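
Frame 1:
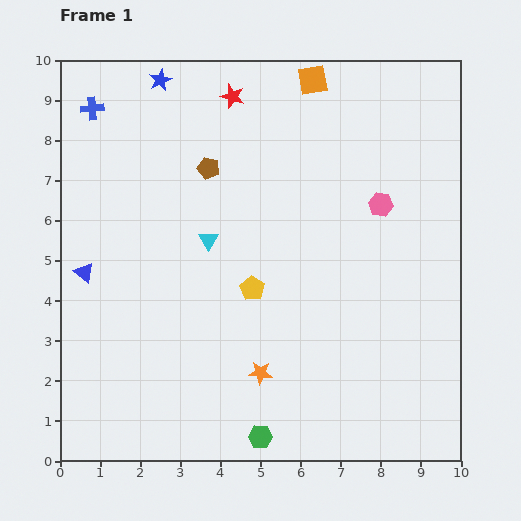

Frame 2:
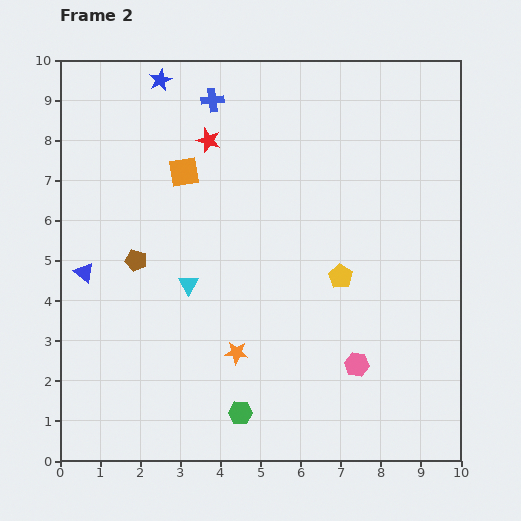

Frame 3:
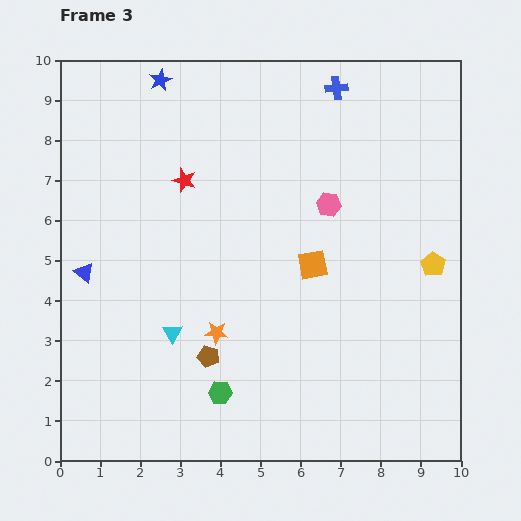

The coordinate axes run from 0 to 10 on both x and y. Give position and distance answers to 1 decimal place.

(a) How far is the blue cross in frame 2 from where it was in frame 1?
3.0

The blue cross moved from (0.8, 8.8) to (3.8, 9.0), a distance of √(3.0² + 0.2²) ≈ 3.0.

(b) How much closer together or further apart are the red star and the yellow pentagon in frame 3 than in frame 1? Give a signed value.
+1.7

Distance in frame 1: 4.8. Distance in frame 3: 6.5.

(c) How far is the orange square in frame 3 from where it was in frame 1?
4.6

The orange square moved from (6.3, 9.5) to (6.3, 4.9), a distance of √(0.0² + 4.6²) ≈ 4.6.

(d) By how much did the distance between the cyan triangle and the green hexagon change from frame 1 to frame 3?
-3.2

Distance in frame 1: 5.1. Distance in frame 3: 1.9.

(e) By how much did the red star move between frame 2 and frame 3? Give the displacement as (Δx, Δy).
(-0.6, -1.0)

The red star was at (3.7, 8.0) in frame 2 and (3.1, 7.0) in frame 3.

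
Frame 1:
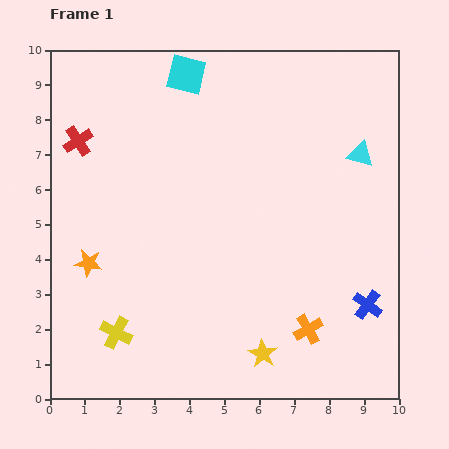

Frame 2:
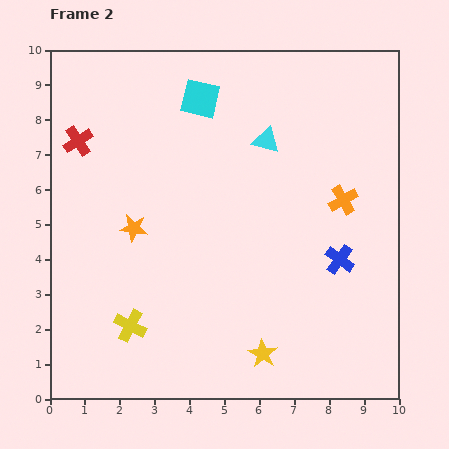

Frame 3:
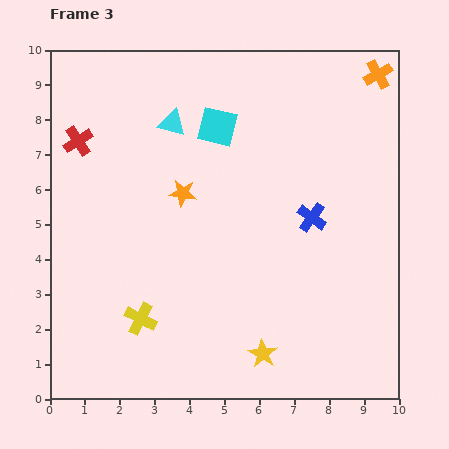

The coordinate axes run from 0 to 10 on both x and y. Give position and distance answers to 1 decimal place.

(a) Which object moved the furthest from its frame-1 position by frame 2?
the orange cross

(moved 3.8; next 2.7)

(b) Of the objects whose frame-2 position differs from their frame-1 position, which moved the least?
the yellow cross

(moved 0.4)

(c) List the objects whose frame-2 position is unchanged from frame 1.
the red cross, the yellow star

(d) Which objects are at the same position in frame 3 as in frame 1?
the red cross, the yellow star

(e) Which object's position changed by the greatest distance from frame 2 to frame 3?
the orange cross

(moved 3.7; next 2.7)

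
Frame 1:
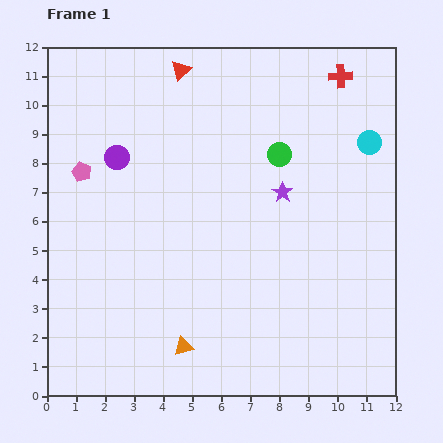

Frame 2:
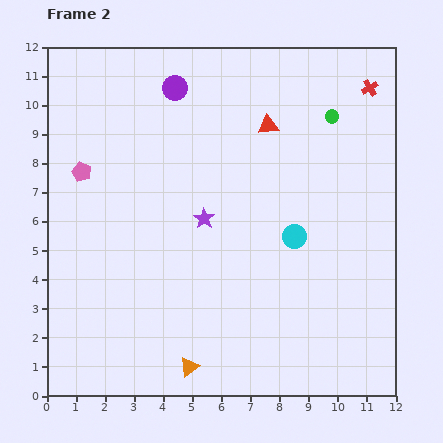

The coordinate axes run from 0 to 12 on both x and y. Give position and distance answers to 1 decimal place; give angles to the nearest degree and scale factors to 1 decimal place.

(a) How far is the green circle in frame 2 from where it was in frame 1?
2.2

The green circle moved from (8.0, 8.3) to (9.8, 9.6), a distance of √(1.8² + 1.3²) ≈ 2.2.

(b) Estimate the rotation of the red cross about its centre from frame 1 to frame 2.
29° counter-clockwise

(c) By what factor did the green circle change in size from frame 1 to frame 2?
0.6×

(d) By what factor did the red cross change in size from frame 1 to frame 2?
0.7×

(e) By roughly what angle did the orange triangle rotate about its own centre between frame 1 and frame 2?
22° counter-clockwise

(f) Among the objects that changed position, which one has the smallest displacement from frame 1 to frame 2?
the orange triangle

(moved 0.7)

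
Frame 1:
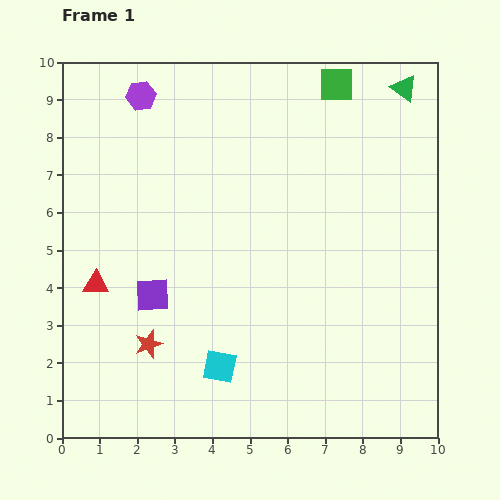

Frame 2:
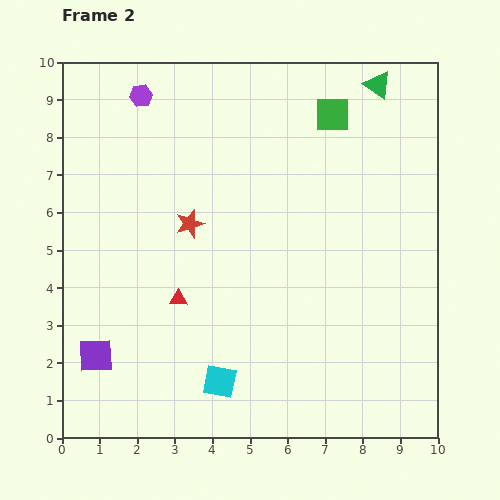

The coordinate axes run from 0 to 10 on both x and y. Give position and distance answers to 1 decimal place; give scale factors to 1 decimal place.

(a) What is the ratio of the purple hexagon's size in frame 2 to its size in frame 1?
0.8×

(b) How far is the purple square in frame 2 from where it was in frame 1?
2.2

The purple square moved from (2.4, 3.8) to (0.9, 2.2), a distance of √(1.5² + 1.6²) ≈ 2.2.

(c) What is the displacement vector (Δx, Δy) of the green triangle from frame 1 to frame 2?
(-0.7, 0.1)

The green triangle was at (9.1, 9.3) in frame 1 and (8.4, 9.4) in frame 2.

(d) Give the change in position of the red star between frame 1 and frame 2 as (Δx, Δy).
(1.1, 3.2)

The red star was at (2.3, 2.5) in frame 1 and (3.4, 5.7) in frame 2.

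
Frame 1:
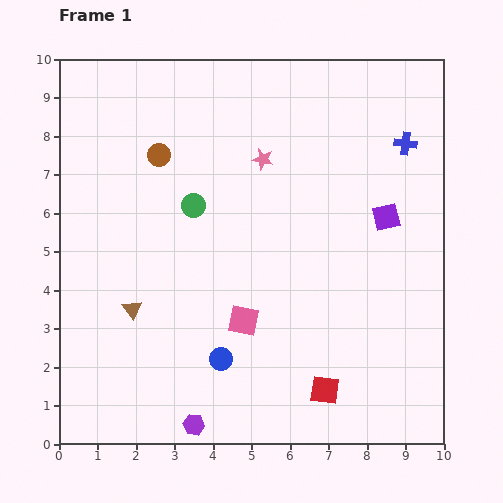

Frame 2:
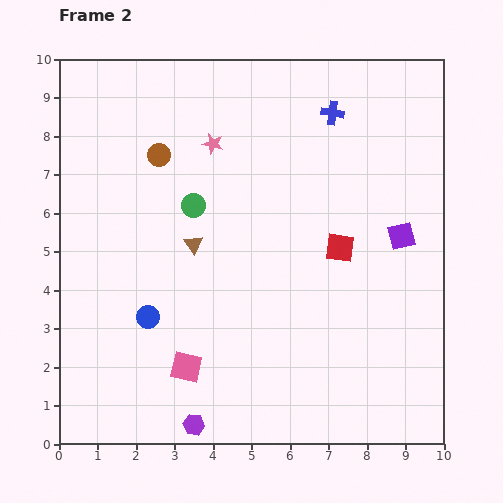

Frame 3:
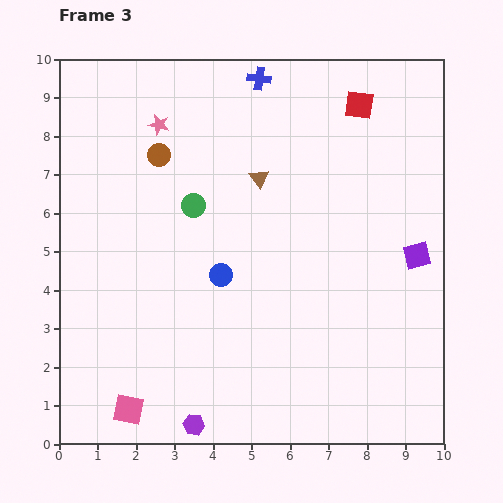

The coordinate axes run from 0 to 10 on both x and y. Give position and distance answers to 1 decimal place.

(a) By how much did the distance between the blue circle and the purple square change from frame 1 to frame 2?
+1.2

Distance in frame 1: 5.7. Distance in frame 2: 6.9.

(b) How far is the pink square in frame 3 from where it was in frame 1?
3.8

The pink square moved from (4.8, 3.2) to (1.8, 0.9), a distance of √(3.0² + 2.3²) ≈ 3.8.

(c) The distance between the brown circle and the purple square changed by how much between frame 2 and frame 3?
+0.6

Distance in frame 2: 6.6. Distance in frame 3: 7.2.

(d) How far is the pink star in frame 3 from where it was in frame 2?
1.5

The pink star moved from (4.0, 7.8) to (2.6, 8.3), a distance of √(1.4² + 0.5²) ≈ 1.5.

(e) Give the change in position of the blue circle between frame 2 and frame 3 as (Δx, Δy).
(1.9, 1.1)

The blue circle was at (2.3, 3.3) in frame 2 and (4.2, 4.4) in frame 3.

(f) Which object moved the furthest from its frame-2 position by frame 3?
the red square

(moved 3.7; next 2.4)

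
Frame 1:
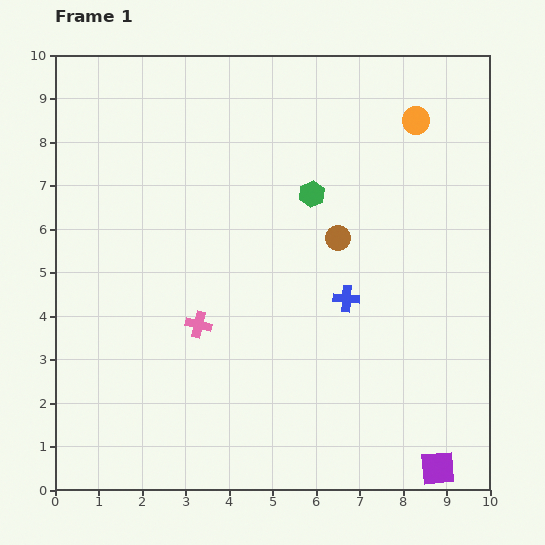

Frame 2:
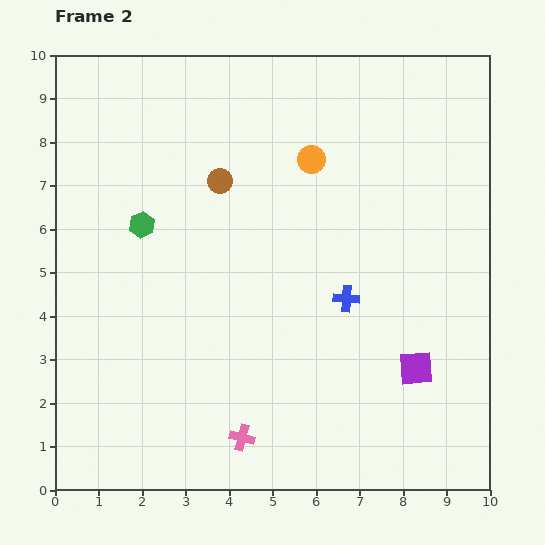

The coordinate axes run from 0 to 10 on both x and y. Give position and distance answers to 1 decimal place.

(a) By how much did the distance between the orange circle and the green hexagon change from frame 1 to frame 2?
+1.3

Distance in frame 1: 2.9. Distance in frame 2: 4.2.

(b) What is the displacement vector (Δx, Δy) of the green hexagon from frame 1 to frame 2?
(-3.9, -0.7)

The green hexagon was at (5.9, 6.8) in frame 1 and (2.0, 6.1) in frame 2.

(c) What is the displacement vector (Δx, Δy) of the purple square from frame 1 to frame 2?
(-0.5, 2.3)

The purple square was at (8.8, 0.5) in frame 1 and (8.3, 2.8) in frame 2.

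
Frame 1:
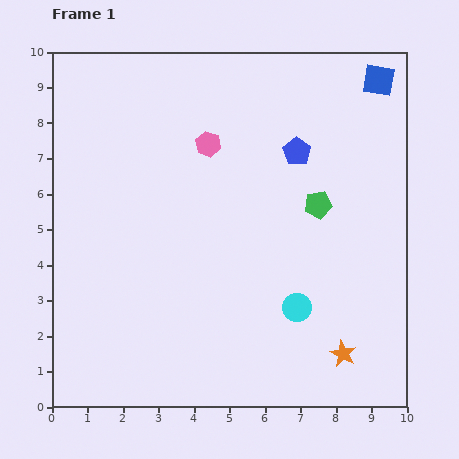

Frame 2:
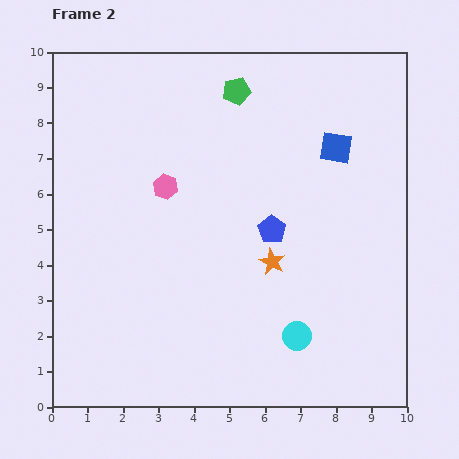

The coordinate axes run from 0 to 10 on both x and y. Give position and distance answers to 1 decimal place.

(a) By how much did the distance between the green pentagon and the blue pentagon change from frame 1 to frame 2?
+2.4

Distance in frame 1: 1.6. Distance in frame 2: 4.0.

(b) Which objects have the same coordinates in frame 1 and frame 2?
none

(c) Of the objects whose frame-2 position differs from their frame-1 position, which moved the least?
the cyan circle

(moved 0.8)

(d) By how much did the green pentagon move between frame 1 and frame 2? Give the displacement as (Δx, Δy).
(-2.3, 3.2)

The green pentagon was at (7.5, 5.7) in frame 1 and (5.2, 8.9) in frame 2.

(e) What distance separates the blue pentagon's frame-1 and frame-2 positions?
2.3

The blue pentagon moved from (6.9, 7.2) to (6.2, 5.0), a distance of √(0.7² + 2.2²) ≈ 2.3.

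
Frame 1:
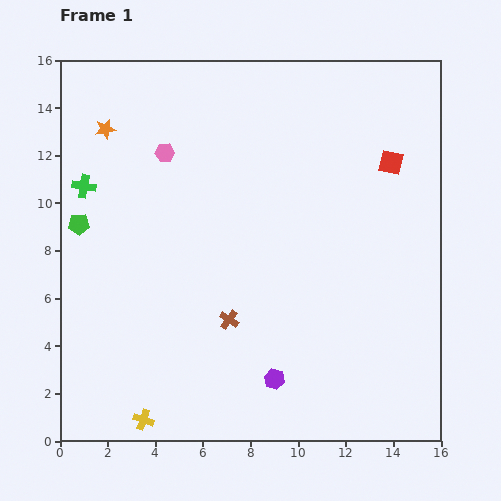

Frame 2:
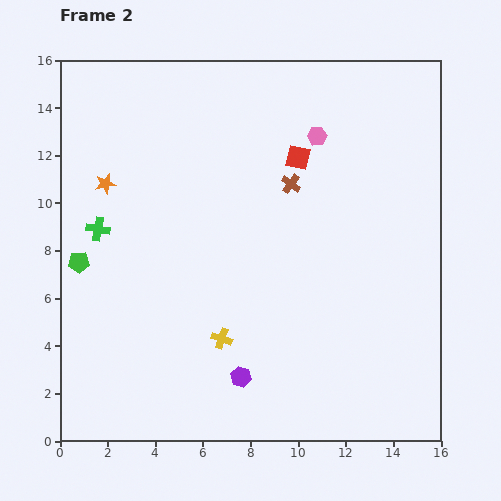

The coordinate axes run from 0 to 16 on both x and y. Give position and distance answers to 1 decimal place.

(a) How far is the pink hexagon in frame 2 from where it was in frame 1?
6.4

The pink hexagon moved from (4.4, 12.1) to (10.8, 12.8), a distance of √(6.4² + 0.7²) ≈ 6.4.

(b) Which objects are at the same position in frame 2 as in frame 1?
none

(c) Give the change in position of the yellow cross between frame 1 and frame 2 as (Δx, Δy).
(3.3, 3.4)

The yellow cross was at (3.5, 0.9) in frame 1 and (6.8, 4.3) in frame 2.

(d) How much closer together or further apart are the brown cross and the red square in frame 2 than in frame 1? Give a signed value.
-8.4

Distance in frame 1: 9.5. Distance in frame 2: 1.1.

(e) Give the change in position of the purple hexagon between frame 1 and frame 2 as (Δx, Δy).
(-1.4, 0.1)

The purple hexagon was at (9.0, 2.6) in frame 1 and (7.6, 2.7) in frame 2.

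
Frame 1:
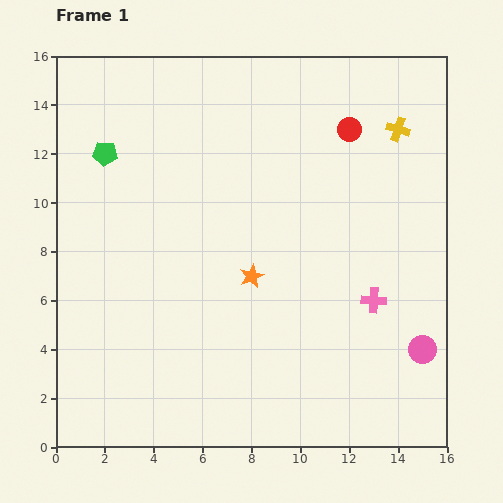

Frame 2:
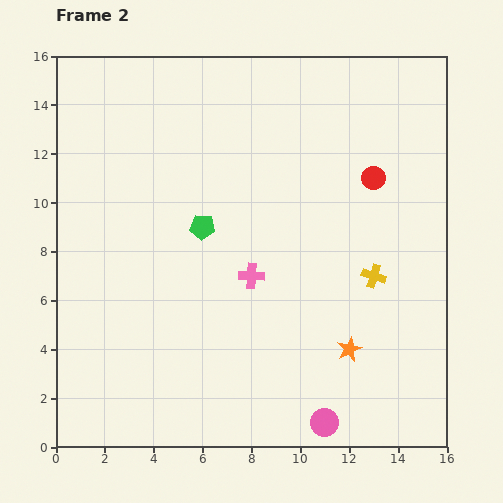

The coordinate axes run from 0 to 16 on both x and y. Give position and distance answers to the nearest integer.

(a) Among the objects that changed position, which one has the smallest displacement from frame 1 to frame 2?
the red circle

(moved 2)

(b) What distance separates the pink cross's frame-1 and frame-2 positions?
5

The pink cross moved from (13, 6) to (8, 7), a distance of √(5² + 1²) ≈ 5.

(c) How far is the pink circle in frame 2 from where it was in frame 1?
5

The pink circle moved from (15, 4) to (11, 1), a distance of √(4² + 3²) ≈ 5.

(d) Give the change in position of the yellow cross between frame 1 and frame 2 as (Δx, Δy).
(-1, -6)

The yellow cross was at (14, 13) in frame 1 and (13, 7) in frame 2.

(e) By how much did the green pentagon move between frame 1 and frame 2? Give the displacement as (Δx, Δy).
(4, -3)

The green pentagon was at (2, 12) in frame 1 and (6, 9) in frame 2.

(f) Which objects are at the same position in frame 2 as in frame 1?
none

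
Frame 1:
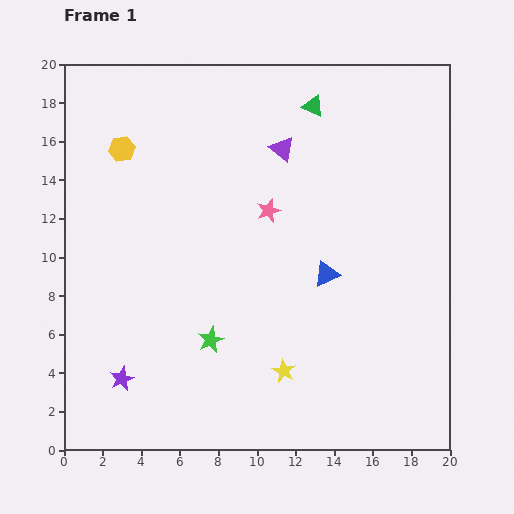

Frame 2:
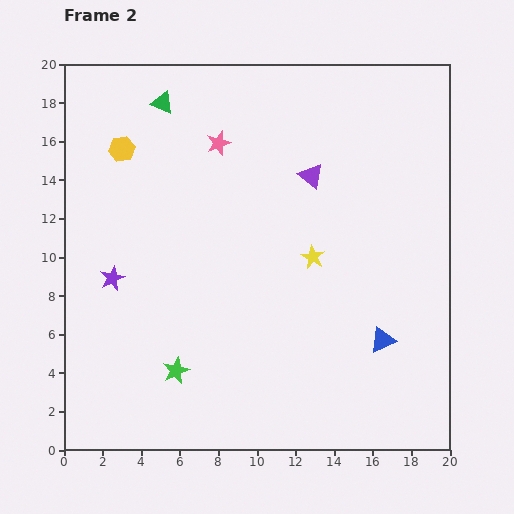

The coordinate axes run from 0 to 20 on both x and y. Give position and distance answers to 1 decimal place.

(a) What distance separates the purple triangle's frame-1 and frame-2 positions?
2.1

The purple triangle moved from (11.3, 15.6) to (12.8, 14.2), a distance of √(1.5² + 1.4²) ≈ 2.1.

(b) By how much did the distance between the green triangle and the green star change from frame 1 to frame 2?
+0.7

Distance in frame 1: 13.2. Distance in frame 2: 13.9.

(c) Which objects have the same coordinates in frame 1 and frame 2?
the yellow hexagon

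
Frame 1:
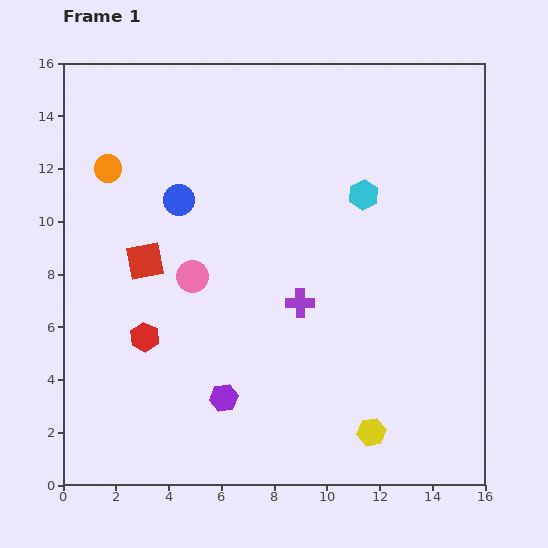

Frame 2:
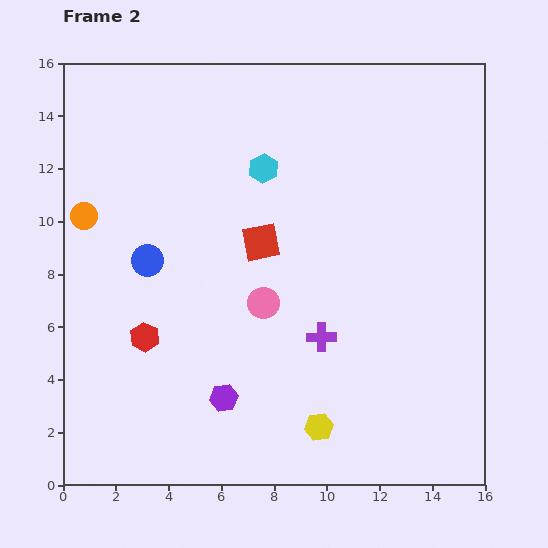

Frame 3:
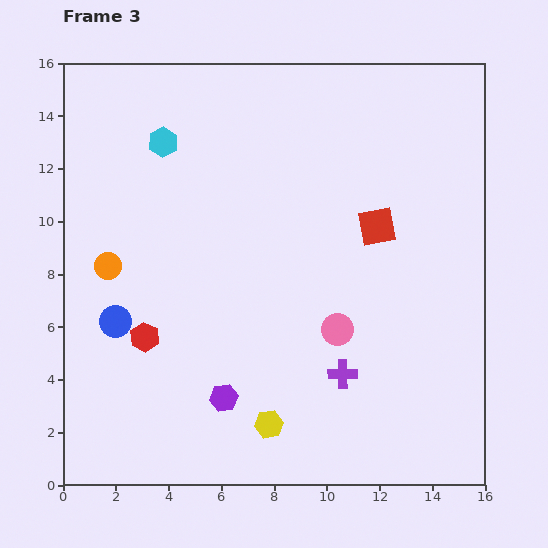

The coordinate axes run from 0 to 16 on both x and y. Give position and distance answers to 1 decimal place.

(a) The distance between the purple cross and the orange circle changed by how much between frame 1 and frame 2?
+1.2

Distance in frame 1: 8.9. Distance in frame 2: 10.1.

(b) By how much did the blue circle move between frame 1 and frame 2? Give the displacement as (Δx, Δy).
(-1.2, -2.3)

The blue circle was at (4.4, 10.8) in frame 1 and (3.2, 8.5) in frame 2.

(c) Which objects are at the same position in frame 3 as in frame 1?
the purple hexagon, the red hexagon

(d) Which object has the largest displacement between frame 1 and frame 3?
the red square

(moved 8.9; next 7.9)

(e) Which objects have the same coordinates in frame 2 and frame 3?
the purple hexagon, the red hexagon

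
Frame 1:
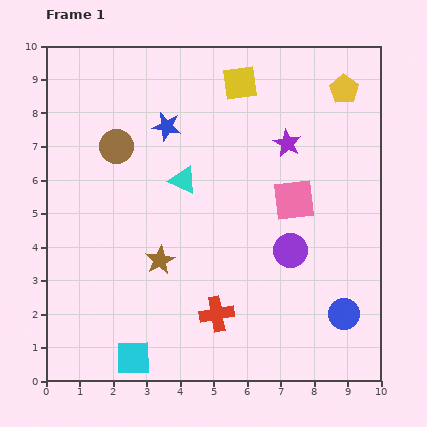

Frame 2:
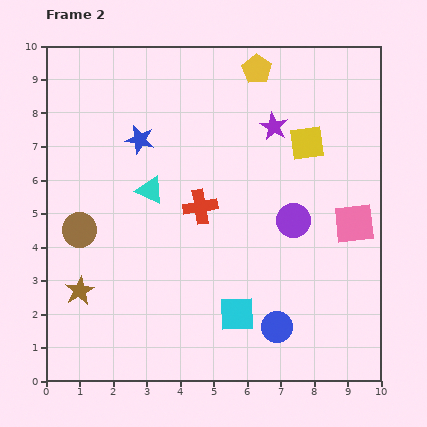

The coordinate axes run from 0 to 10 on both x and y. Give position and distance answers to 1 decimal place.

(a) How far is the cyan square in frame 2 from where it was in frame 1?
3.4

The cyan square moved from (2.6, 0.7) to (5.7, 2.0), a distance of √(3.1² + 1.3²) ≈ 3.4.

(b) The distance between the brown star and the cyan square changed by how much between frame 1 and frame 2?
+1.8

Distance in frame 1: 3.0. Distance in frame 2: 4.8.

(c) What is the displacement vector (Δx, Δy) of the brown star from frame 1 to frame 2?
(-2.4, -0.9)

The brown star was at (3.4, 3.6) in frame 1 and (1.0, 2.7) in frame 2.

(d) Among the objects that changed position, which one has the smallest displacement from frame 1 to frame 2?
the purple star

(moved 0.6)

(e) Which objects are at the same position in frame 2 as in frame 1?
none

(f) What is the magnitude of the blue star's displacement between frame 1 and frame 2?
0.9

The blue star moved from (3.6, 7.6) to (2.8, 7.2), a distance of √(0.8² + 0.4²) ≈ 0.9.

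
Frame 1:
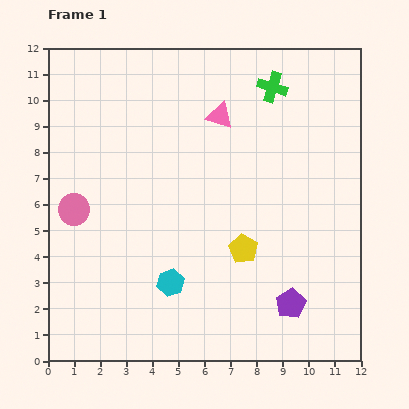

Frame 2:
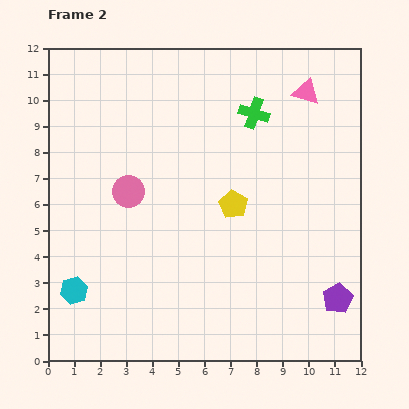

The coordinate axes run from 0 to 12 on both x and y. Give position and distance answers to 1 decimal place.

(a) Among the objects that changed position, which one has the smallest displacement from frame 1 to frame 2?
the green cross

(moved 1.2)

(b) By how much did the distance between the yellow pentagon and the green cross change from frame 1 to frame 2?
-2.7

Distance in frame 1: 6.3. Distance in frame 2: 3.6.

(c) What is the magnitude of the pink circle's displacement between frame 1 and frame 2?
2.2

The pink circle moved from (1.0, 5.8) to (3.1, 6.5), a distance of √(2.1² + 0.7²) ≈ 2.2.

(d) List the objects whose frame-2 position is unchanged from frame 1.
none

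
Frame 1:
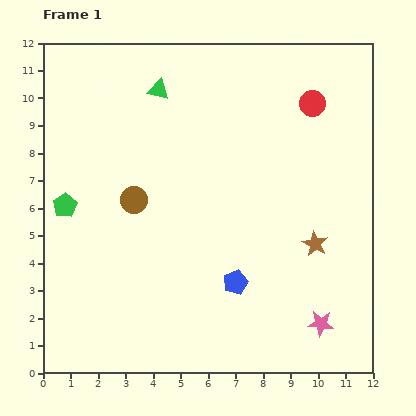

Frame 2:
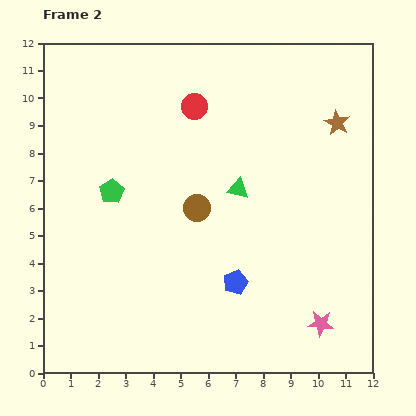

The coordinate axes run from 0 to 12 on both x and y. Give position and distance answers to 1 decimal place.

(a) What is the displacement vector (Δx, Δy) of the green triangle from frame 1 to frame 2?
(2.9, -3.6)

The green triangle was at (4.2, 10.3) in frame 1 and (7.1, 6.7) in frame 2.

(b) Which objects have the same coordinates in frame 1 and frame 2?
the pink star, the blue pentagon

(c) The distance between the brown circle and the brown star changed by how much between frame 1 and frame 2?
-0.8

Distance in frame 1: 6.8. Distance in frame 2: 6.0.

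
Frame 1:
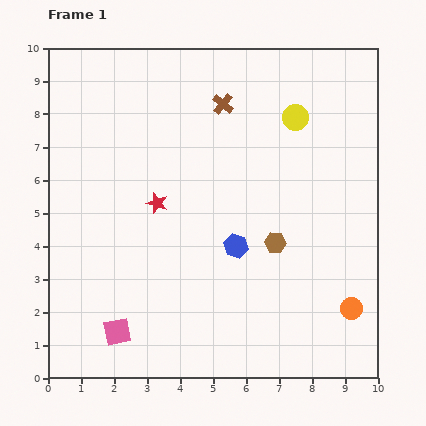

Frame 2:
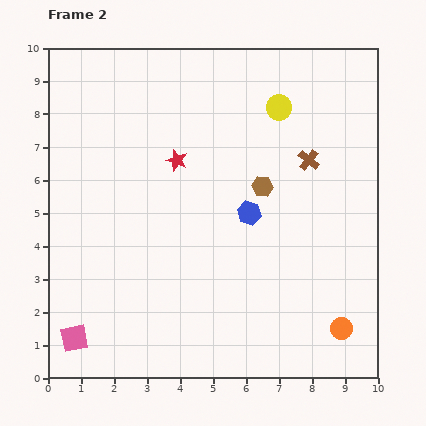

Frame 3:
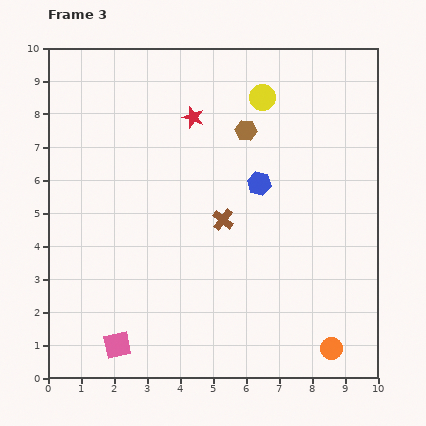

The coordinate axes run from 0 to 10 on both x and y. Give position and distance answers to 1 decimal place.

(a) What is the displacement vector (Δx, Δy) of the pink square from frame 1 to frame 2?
(-1.3, -0.2)

The pink square was at (2.1, 1.4) in frame 1 and (0.8, 1.2) in frame 2.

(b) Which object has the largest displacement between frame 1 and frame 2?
the brown cross

(moved 3.1; next 1.7)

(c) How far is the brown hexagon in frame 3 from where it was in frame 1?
3.5

The brown hexagon moved from (6.9, 4.1) to (6.0, 7.5), a distance of √(0.9² + 3.4²) ≈ 3.5.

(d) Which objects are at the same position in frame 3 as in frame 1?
none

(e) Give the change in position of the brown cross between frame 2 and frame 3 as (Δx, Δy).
(-2.6, -1.8)

The brown cross was at (7.9, 6.6) in frame 2 and (5.3, 4.8) in frame 3.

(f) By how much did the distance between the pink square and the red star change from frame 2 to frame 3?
+1.1

Distance in frame 2: 6.2. Distance in frame 3: 7.3.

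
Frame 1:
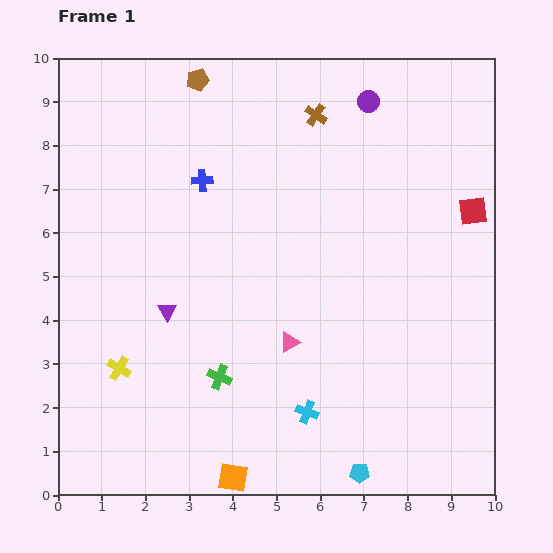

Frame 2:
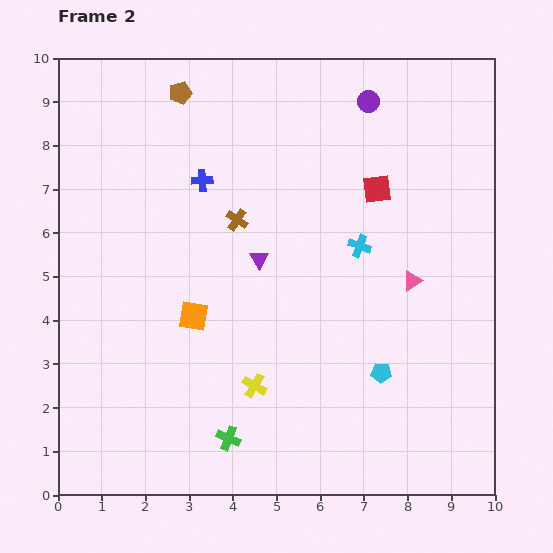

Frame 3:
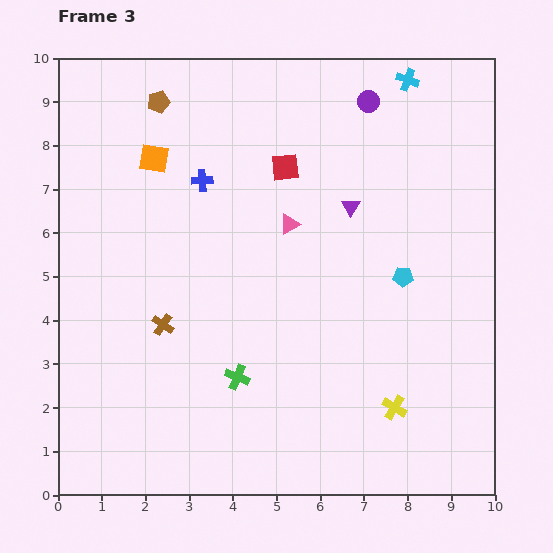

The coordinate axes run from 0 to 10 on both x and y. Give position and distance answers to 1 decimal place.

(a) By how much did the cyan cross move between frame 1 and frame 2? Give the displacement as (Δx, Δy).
(1.2, 3.8)

The cyan cross was at (5.7, 1.9) in frame 1 and (6.9, 5.7) in frame 2.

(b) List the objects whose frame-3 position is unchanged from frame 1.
the blue cross, the purple circle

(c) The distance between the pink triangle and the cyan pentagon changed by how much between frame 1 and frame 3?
-0.5

Distance in frame 1: 3.4. Distance in frame 3: 2.9.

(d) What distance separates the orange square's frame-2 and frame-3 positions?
3.7

The orange square moved from (3.1, 4.1) to (2.2, 7.7), a distance of √(0.9² + 3.6²) ≈ 3.7.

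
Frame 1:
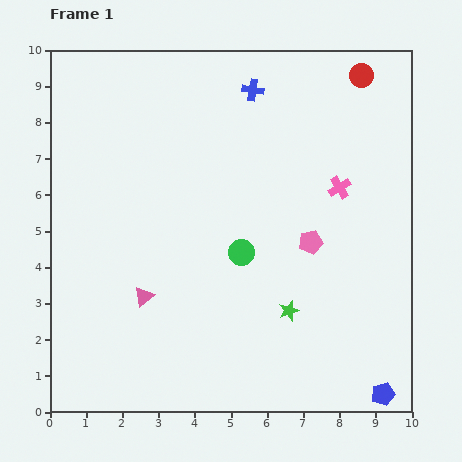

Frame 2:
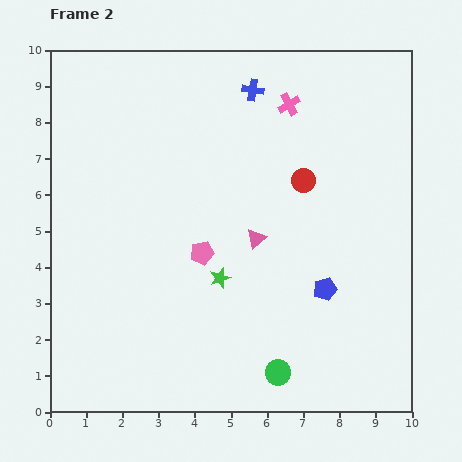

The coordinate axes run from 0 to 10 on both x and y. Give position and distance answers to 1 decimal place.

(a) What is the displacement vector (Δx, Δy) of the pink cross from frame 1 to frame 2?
(-1.4, 2.3)

The pink cross was at (8.0, 6.2) in frame 1 and (6.6, 8.5) in frame 2.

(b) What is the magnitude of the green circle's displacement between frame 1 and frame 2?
3.4

The green circle moved from (5.3, 4.4) to (6.3, 1.1), a distance of √(1.0² + 3.3²) ≈ 3.4.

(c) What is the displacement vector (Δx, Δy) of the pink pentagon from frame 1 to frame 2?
(-3.0, -0.3)

The pink pentagon was at (7.2, 4.7) in frame 1 and (4.2, 4.4) in frame 2.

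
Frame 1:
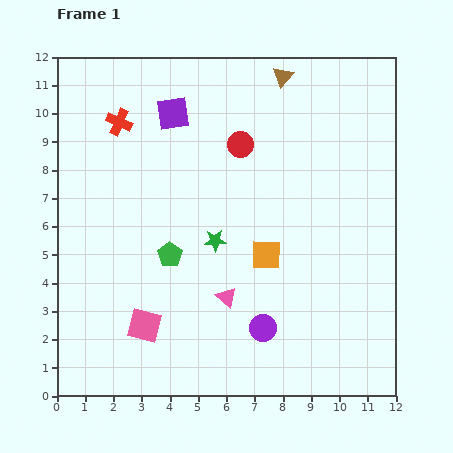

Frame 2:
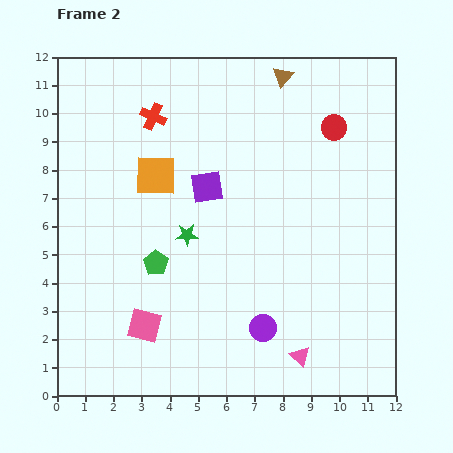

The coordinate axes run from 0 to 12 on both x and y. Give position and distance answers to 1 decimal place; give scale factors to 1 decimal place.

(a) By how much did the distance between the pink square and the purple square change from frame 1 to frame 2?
-2.2

Distance in frame 1: 7.6. Distance in frame 2: 5.4.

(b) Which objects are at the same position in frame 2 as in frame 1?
the brown triangle, the pink square, the purple circle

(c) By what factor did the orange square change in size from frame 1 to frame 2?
1.4×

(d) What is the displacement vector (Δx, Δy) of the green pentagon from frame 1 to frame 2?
(-0.5, -0.3)

The green pentagon was at (4.0, 5.0) in frame 1 and (3.5, 4.7) in frame 2.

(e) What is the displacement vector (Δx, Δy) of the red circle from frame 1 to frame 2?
(3.3, 0.6)

The red circle was at (6.5, 8.9) in frame 1 and (9.8, 9.5) in frame 2.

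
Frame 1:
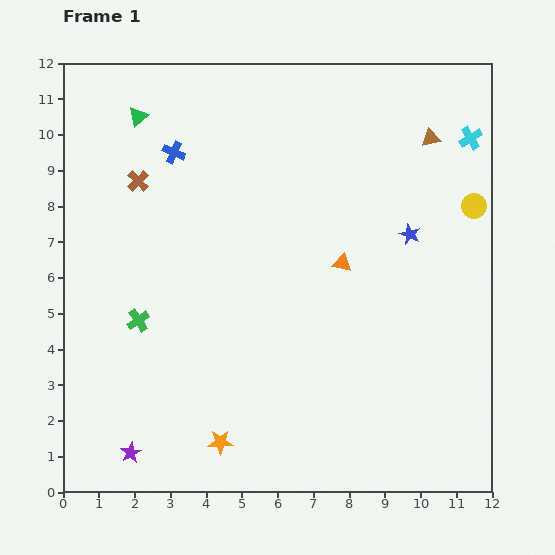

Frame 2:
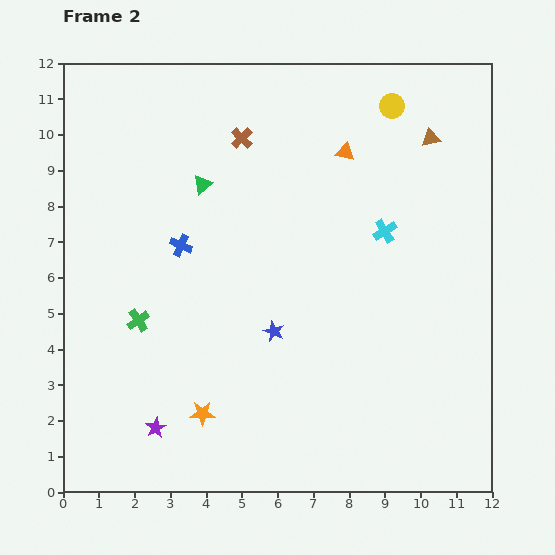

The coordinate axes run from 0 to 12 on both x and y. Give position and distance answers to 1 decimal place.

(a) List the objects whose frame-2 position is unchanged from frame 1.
the green cross, the brown triangle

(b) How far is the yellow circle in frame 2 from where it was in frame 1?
3.6

The yellow circle moved from (11.5, 8.0) to (9.2, 10.8), a distance of √(2.3² + 2.8²) ≈ 3.6.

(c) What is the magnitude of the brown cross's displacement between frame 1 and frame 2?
3.1

The brown cross moved from (2.1, 8.7) to (5.0, 9.9), a distance of √(2.9² + 1.2²) ≈ 3.1.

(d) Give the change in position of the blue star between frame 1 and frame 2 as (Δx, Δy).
(-3.8, -2.7)

The blue star was at (9.7, 7.2) in frame 1 and (5.9, 4.5) in frame 2.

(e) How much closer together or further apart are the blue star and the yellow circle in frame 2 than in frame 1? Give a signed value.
+5.1

Distance in frame 1: 2.0. Distance in frame 2: 7.1.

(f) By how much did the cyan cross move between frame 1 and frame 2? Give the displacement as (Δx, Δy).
(-2.4, -2.6)

The cyan cross was at (11.4, 9.9) in frame 1 and (9.0, 7.3) in frame 2.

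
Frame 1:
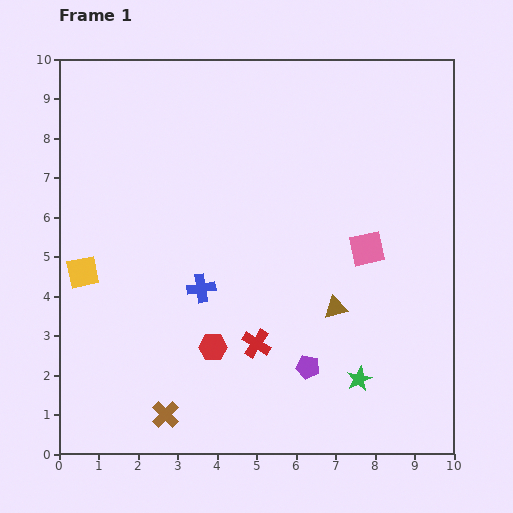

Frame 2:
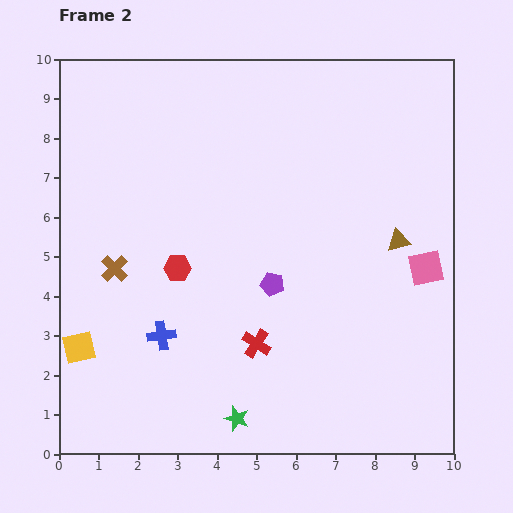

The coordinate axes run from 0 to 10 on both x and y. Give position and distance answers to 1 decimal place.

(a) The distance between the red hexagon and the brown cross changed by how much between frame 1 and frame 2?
-0.5

Distance in frame 1: 2.1. Distance in frame 2: 1.6.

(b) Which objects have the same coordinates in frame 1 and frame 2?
the red cross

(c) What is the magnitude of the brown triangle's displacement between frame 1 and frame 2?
2.3

The brown triangle moved from (7.0, 3.7) to (8.6, 5.4), a distance of √(1.6² + 1.7²) ≈ 2.3.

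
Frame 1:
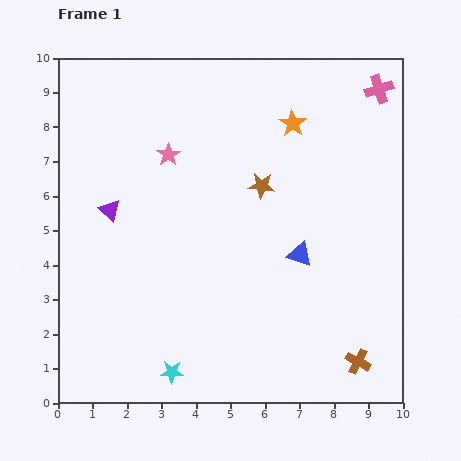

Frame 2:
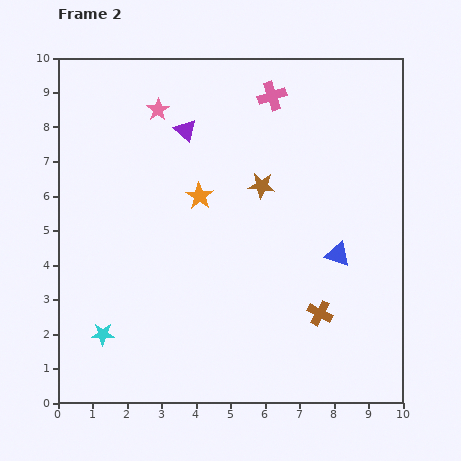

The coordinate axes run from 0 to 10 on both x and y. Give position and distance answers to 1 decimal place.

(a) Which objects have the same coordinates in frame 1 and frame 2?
the brown star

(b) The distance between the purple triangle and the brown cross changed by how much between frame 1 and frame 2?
-1.8

Distance in frame 1: 8.4. Distance in frame 2: 6.6.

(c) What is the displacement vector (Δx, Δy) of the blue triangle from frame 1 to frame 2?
(1.1, 0.0)

The blue triangle was at (7.0, 4.3) in frame 1 and (8.1, 4.3) in frame 2.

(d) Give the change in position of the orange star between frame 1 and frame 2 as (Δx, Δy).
(-2.7, -2.1)

The orange star was at (6.8, 8.1) in frame 1 and (4.1, 6.0) in frame 2.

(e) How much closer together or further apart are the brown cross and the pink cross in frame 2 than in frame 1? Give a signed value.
-1.4

Distance in frame 1: 7.9. Distance in frame 2: 6.5.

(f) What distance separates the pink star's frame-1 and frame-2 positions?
1.3

The pink star moved from (3.2, 7.2) to (2.9, 8.5), a distance of √(0.3² + 1.3²) ≈ 1.3.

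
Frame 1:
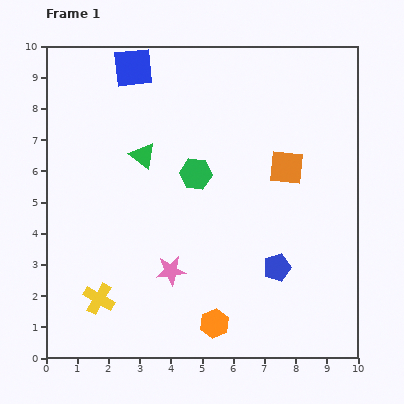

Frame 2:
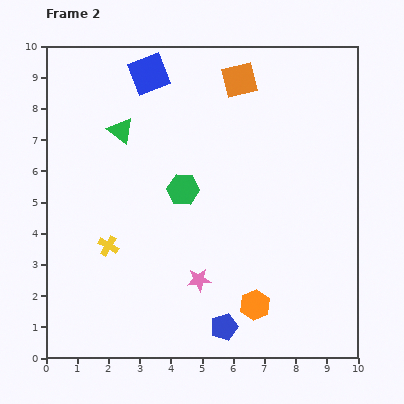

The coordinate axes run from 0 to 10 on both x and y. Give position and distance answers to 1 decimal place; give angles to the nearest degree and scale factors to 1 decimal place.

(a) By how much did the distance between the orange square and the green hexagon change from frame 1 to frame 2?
+1.0

Distance in frame 1: 2.9. Distance in frame 2: 3.9.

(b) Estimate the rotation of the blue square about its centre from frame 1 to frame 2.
16° counter-clockwise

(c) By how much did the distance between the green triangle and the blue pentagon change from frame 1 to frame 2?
+1.5

Distance in frame 1: 5.6. Distance in frame 2: 7.1.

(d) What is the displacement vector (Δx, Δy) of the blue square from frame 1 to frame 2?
(0.5, -0.2)

The blue square was at (2.8, 9.3) in frame 1 and (3.3, 9.1) in frame 2.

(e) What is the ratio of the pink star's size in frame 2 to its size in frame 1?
0.8×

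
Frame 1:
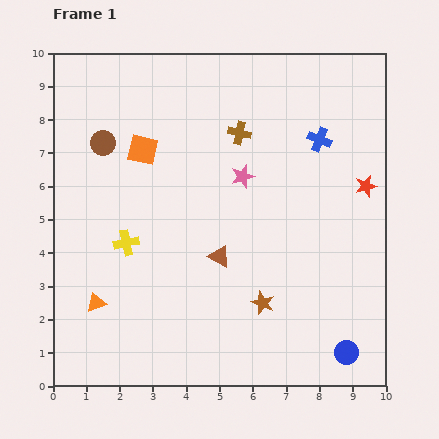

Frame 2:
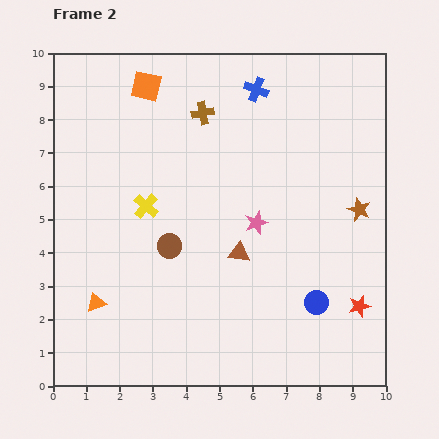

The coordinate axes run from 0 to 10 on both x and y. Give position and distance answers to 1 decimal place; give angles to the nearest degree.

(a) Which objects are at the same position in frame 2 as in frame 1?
the orange triangle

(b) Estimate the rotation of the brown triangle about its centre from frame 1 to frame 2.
22° counter-clockwise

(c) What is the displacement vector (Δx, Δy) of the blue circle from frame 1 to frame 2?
(-0.9, 1.5)

The blue circle was at (8.8, 1.0) in frame 1 and (7.9, 2.5) in frame 2.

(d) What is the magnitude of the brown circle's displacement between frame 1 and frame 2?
3.7

The brown circle moved from (1.5, 7.3) to (3.5, 4.2), a distance of √(2.0² + 3.1²) ≈ 3.7.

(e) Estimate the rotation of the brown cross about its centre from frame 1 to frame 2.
23° counter-clockwise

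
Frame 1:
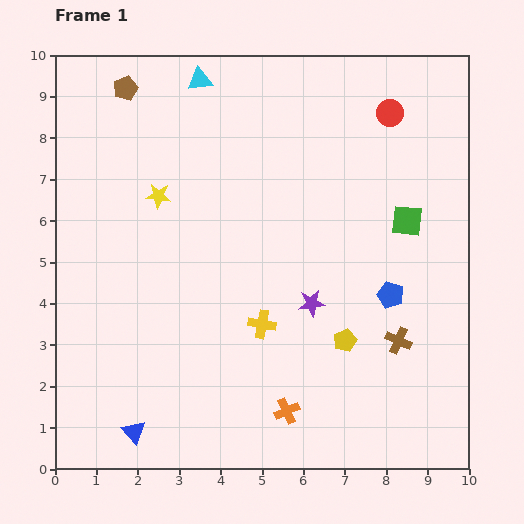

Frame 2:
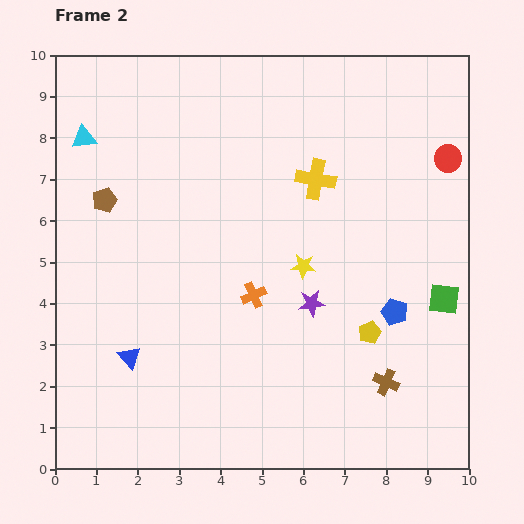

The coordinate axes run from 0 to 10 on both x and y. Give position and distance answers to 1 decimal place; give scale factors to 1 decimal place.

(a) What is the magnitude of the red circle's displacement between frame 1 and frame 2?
1.8

The red circle moved from (8.1, 8.6) to (9.5, 7.5), a distance of √(1.4² + 1.1²) ≈ 1.8.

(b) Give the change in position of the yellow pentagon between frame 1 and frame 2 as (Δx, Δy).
(0.6, 0.2)

The yellow pentagon was at (7.0, 3.1) in frame 1 and (7.6, 3.3) in frame 2.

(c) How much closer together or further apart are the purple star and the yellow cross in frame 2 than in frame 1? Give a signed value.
+1.7

Distance in frame 1: 1.3. Distance in frame 2: 3.0.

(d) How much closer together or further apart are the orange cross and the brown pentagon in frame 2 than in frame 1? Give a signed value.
-4.4

Distance in frame 1: 8.7. Distance in frame 2: 4.3.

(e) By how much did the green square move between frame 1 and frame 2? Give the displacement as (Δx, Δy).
(0.9, -1.9)

The green square was at (8.5, 6.0) in frame 1 and (9.4, 4.1) in frame 2.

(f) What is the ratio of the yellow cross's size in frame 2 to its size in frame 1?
1.4×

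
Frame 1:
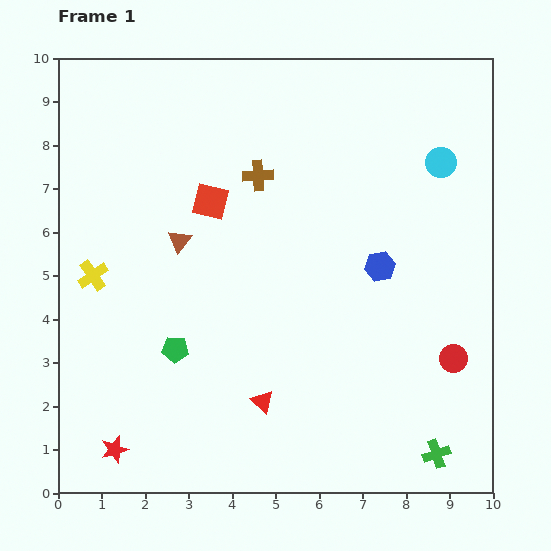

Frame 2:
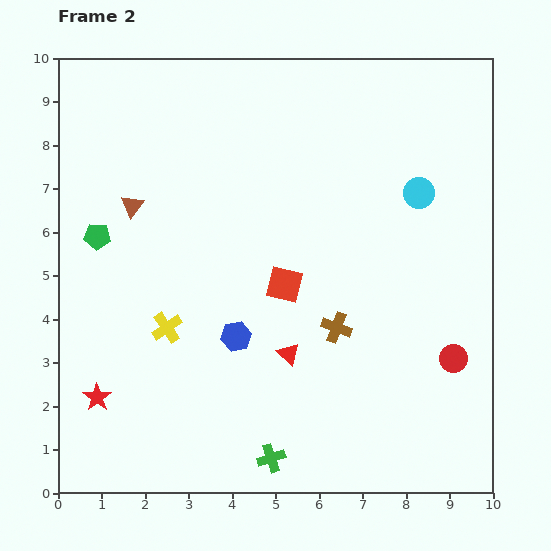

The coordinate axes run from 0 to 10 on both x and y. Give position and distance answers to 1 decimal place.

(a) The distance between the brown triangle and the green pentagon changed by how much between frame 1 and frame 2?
-1.4

Distance in frame 1: 2.5. Distance in frame 2: 1.1.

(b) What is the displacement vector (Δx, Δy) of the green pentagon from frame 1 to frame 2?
(-1.8, 2.6)

The green pentagon was at (2.7, 3.3) in frame 1 and (0.9, 5.9) in frame 2.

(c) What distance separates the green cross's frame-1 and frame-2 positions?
3.8

The green cross moved from (8.7, 0.9) to (4.9, 0.8), a distance of √(3.8² + 0.1²) ≈ 3.8.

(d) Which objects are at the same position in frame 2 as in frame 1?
the red circle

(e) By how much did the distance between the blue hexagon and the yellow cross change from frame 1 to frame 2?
-5.0

Distance in frame 1: 6.6. Distance in frame 2: 1.6.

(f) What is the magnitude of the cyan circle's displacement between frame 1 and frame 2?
0.9

The cyan circle moved from (8.8, 7.6) to (8.3, 6.9), a distance of √(0.5² + 0.7²) ≈ 0.9.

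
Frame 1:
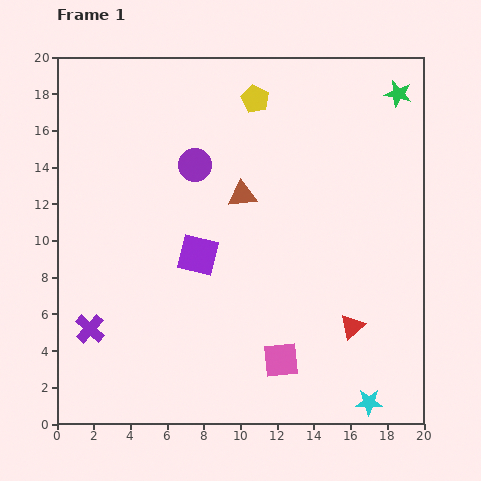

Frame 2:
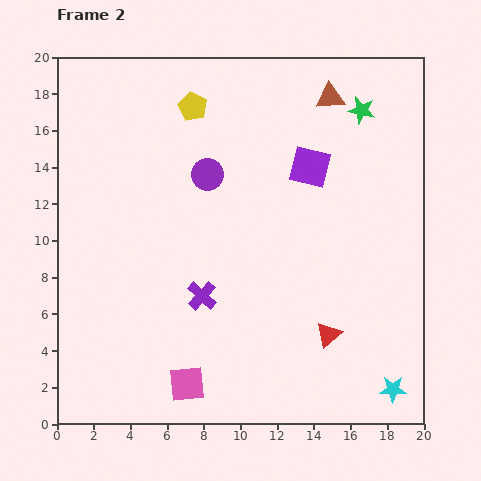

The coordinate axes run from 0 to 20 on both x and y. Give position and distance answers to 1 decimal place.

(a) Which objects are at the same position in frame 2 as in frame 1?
none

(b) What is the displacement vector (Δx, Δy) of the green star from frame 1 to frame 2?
(-2.0, -0.9)

The green star was at (18.6, 18.0) in frame 1 and (16.6, 17.1) in frame 2.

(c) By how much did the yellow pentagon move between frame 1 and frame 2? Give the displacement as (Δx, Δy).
(-3.4, -0.4)

The yellow pentagon was at (10.8, 17.7) in frame 1 and (7.4, 17.3) in frame 2.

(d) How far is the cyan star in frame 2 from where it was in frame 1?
1.5

The cyan star moved from (17.0, 1.2) to (18.3, 1.9), a distance of √(1.3² + 0.7²) ≈ 1.5.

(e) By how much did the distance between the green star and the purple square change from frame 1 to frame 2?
-9.8

Distance in frame 1: 14.0. Distance in frame 2: 4.2.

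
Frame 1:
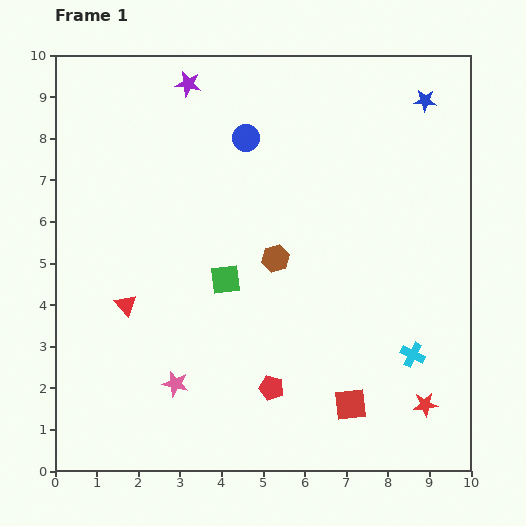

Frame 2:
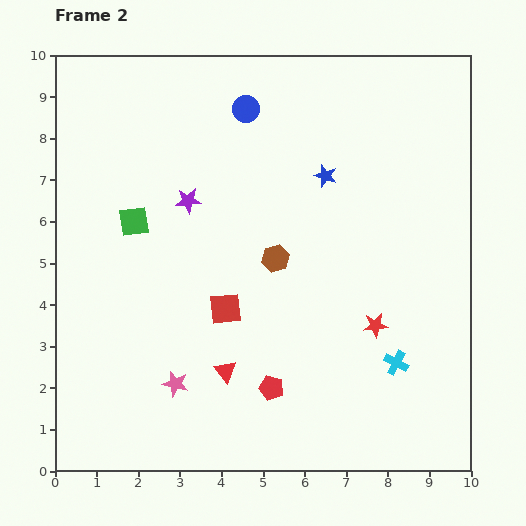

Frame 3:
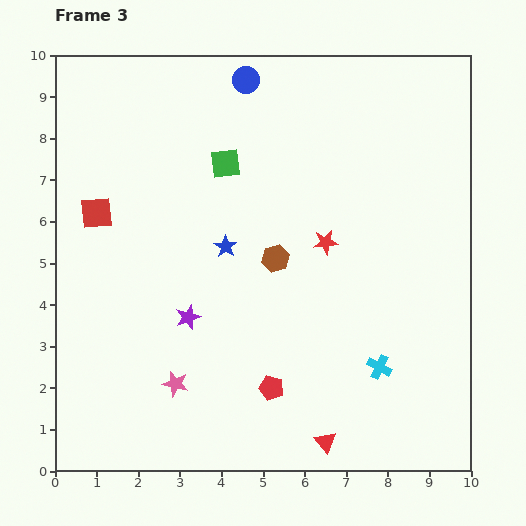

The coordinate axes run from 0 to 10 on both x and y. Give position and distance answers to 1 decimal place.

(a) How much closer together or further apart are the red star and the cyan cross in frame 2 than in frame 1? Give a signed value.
-0.2

Distance in frame 1: 1.2. Distance in frame 2: 1.0.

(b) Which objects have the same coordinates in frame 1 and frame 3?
the pink star, the brown hexagon, the red pentagon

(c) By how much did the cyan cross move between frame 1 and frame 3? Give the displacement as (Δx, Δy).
(-0.8, -0.3)

The cyan cross was at (8.6, 2.8) in frame 1 and (7.8, 2.5) in frame 3.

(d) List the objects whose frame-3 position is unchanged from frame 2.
the pink star, the brown hexagon, the red pentagon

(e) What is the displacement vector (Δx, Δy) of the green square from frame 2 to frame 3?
(2.2, 1.4)

The green square was at (1.9, 6.0) in frame 2 and (4.1, 7.4) in frame 3.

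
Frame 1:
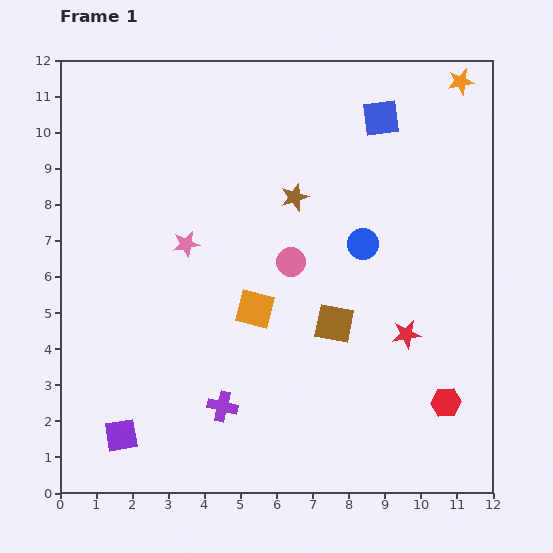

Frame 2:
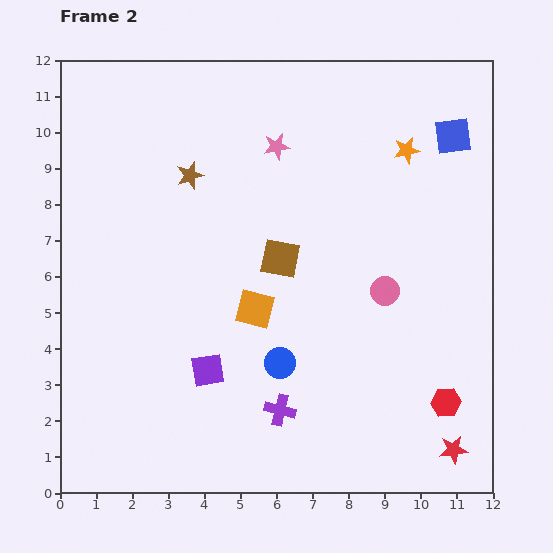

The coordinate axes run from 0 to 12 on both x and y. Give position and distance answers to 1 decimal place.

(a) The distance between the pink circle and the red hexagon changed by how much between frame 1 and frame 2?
-2.3

Distance in frame 1: 5.8. Distance in frame 2: 3.5.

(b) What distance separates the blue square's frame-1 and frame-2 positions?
2.1

The blue square moved from (8.9, 10.4) to (10.9, 9.9), a distance of √(2.0² + 0.5²) ≈ 2.1.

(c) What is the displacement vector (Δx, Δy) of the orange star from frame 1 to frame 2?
(-1.5, -1.9)

The orange star was at (11.1, 11.4) in frame 1 and (9.6, 9.5) in frame 2.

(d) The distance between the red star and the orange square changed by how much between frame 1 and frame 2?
+2.4

Distance in frame 1: 4.3. Distance in frame 2: 6.7.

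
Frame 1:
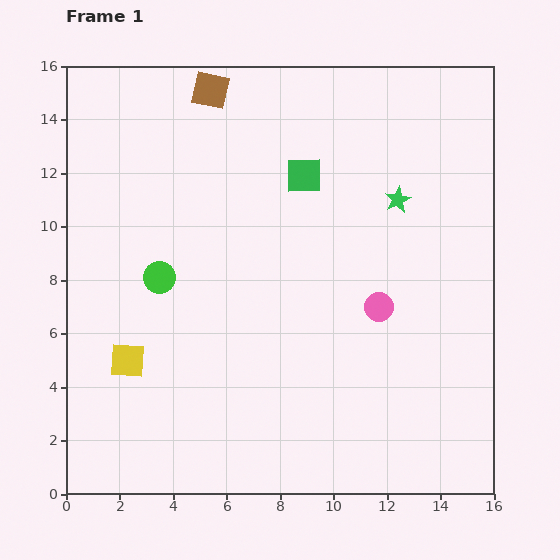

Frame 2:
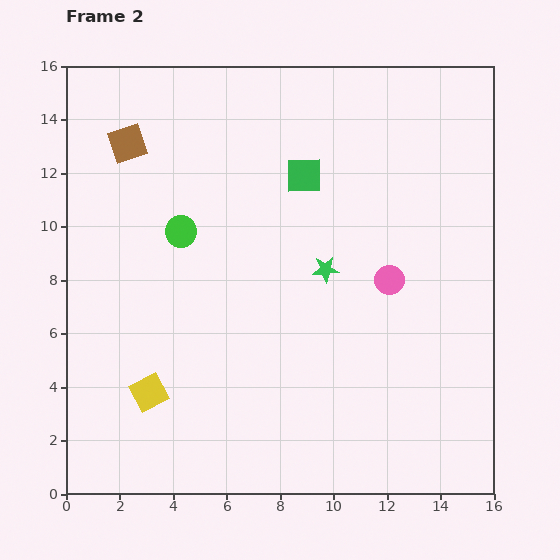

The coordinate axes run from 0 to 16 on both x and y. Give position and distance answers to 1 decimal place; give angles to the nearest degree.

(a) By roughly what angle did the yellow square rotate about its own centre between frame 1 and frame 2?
32° counter-clockwise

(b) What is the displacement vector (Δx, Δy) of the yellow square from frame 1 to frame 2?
(0.8, -1.2)

The yellow square was at (2.3, 5.0) in frame 1 and (3.1, 3.8) in frame 2.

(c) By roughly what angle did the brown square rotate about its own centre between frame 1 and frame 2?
30° counter-clockwise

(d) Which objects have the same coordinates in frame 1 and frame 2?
the green square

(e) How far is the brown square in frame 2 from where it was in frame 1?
3.7

The brown square moved from (5.4, 15.1) to (2.3, 13.1), a distance of √(3.1² + 2.0²) ≈ 3.7.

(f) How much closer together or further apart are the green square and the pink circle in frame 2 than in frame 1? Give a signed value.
-0.6

Distance in frame 1: 5.6. Distance in frame 2: 5.0.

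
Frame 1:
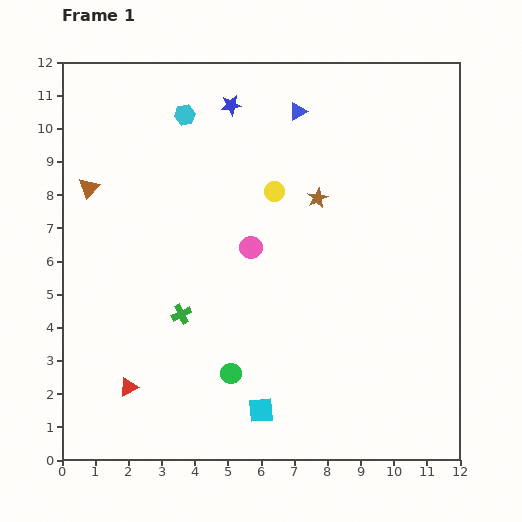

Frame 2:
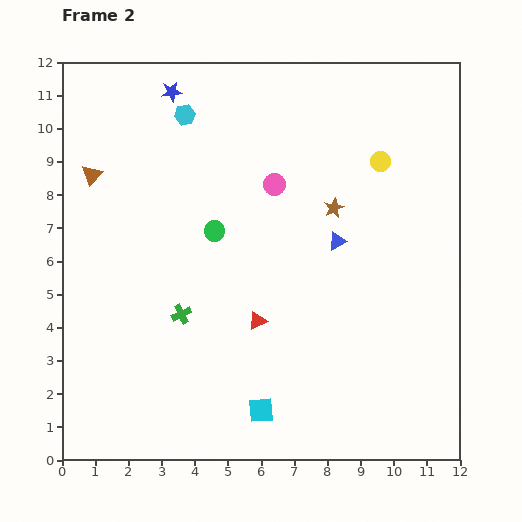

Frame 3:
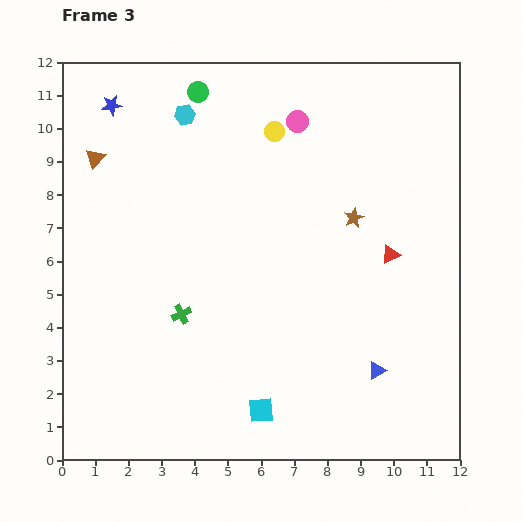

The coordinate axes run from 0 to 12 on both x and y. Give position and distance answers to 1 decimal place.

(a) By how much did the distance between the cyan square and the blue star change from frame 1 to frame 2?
+0.8

Distance in frame 1: 9.2. Distance in frame 2: 10.0.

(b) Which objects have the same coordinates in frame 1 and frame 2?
the green cross, the cyan hexagon, the cyan square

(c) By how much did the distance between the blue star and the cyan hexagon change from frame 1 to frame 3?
+0.8

Distance in frame 1: 1.4. Distance in frame 3: 2.2.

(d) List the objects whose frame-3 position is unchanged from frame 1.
the green cross, the cyan hexagon, the cyan square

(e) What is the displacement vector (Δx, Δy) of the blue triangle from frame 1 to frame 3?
(2.4, -7.8)

The blue triangle was at (7.1, 10.5) in frame 1 and (9.5, 2.7) in frame 3.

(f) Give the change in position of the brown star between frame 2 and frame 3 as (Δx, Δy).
(0.6, -0.3)

The brown star was at (8.2, 7.6) in frame 2 and (8.8, 7.3) in frame 3.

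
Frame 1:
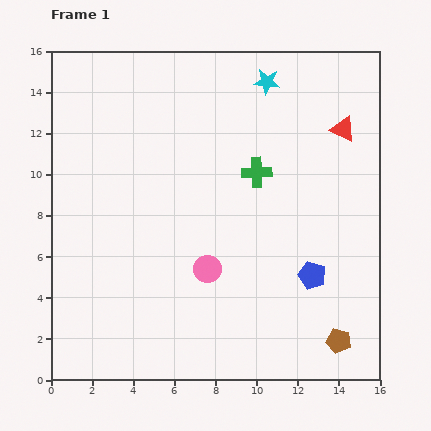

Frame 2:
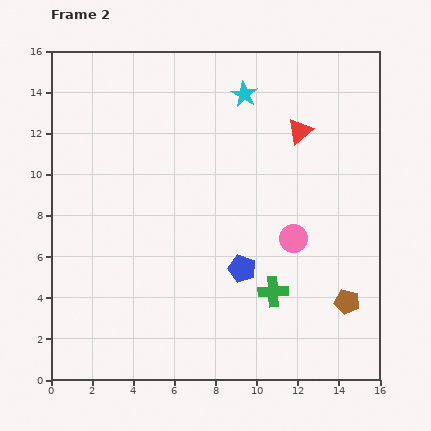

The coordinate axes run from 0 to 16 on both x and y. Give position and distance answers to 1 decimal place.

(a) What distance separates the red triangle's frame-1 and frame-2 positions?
2.1

The red triangle moved from (14.2, 12.2) to (12.1, 12.1), a distance of √(2.1² + 0.1²) ≈ 2.1.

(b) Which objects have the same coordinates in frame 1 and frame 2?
none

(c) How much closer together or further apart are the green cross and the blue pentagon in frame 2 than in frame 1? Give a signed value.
-3.8

Distance in frame 1: 5.7. Distance in frame 2: 1.9.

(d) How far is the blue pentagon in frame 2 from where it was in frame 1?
3.4

The blue pentagon moved from (12.7, 5.1) to (9.3, 5.4), a distance of √(3.4² + 0.3²) ≈ 3.4.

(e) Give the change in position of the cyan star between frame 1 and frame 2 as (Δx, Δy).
(-1.1, -0.6)

The cyan star was at (10.5, 14.5) in frame 1 and (9.4, 13.9) in frame 2.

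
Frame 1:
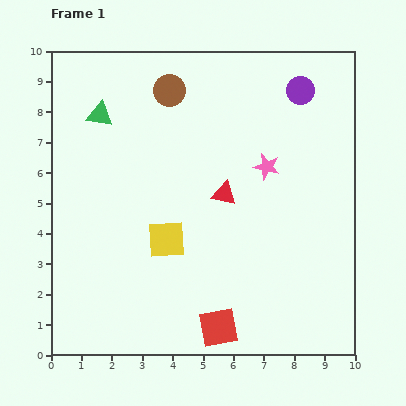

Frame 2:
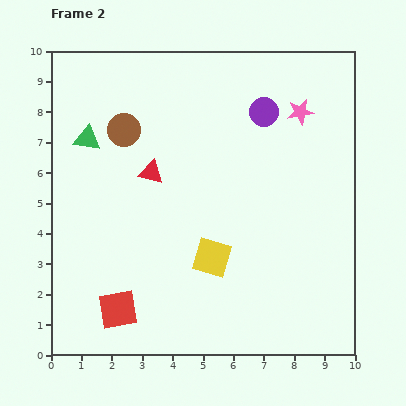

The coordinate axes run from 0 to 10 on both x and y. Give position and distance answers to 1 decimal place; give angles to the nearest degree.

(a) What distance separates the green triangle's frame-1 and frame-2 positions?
0.9

The green triangle moved from (1.6, 7.9) to (1.2, 7.1), a distance of √(0.4² + 0.8²) ≈ 0.9.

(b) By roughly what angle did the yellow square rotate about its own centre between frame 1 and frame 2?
20° clockwise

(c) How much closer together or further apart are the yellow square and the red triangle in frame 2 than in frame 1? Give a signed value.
+1.0

Distance in frame 1: 2.4. Distance in frame 2: 3.4.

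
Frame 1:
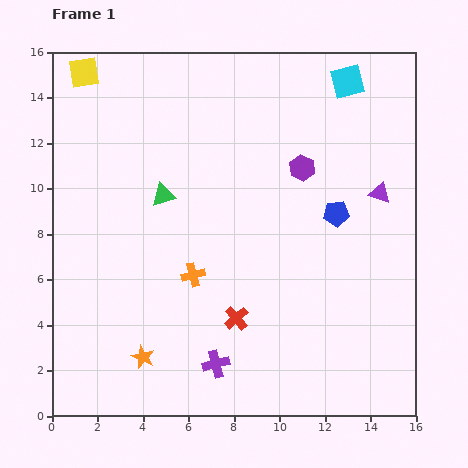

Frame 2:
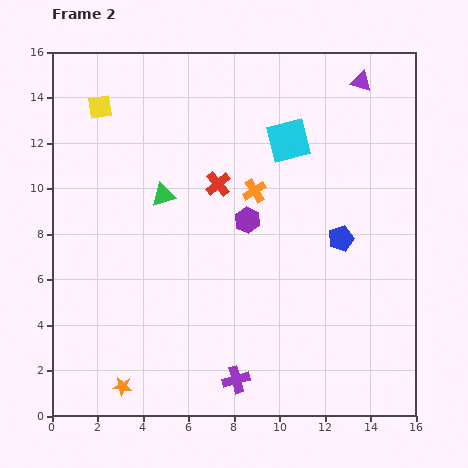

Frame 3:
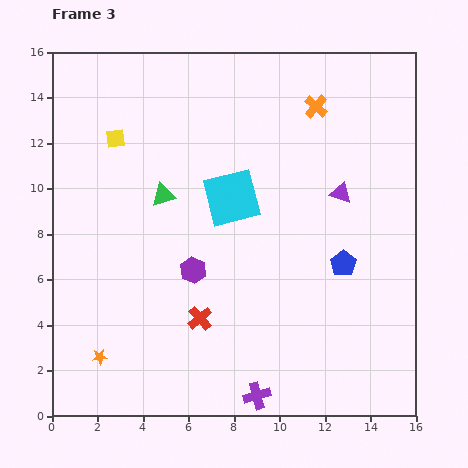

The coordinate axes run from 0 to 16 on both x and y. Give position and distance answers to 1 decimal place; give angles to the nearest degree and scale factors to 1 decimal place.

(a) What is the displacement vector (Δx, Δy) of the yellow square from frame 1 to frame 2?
(0.7, -1.5)

The yellow square was at (1.4, 15.1) in frame 1 and (2.1, 13.6) in frame 2.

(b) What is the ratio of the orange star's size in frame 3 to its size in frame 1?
0.6×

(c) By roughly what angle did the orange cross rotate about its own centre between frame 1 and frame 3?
34° counter-clockwise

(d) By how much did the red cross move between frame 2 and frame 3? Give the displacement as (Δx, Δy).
(-0.8, -5.9)

The red cross was at (7.3, 10.2) in frame 2 and (6.5, 4.3) in frame 3.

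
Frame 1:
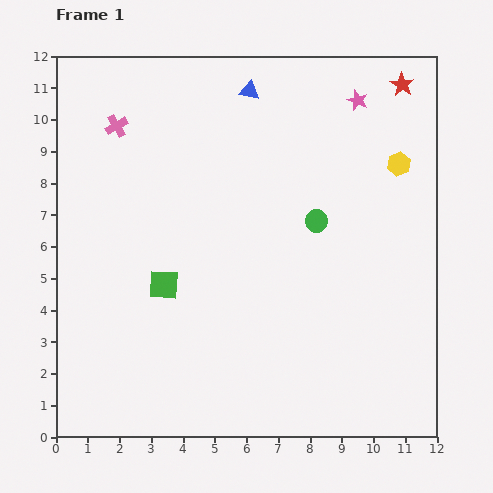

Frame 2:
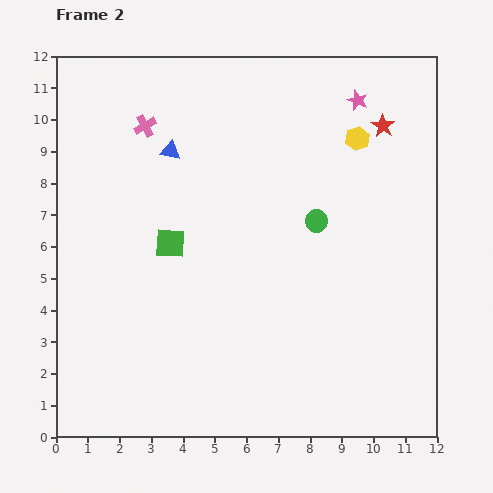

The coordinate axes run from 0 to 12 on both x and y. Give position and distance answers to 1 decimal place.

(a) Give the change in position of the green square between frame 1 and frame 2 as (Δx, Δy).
(0.2, 1.3)

The green square was at (3.4, 4.8) in frame 1 and (3.6, 6.1) in frame 2.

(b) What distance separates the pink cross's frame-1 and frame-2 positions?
0.9

The pink cross moved from (1.9, 9.8) to (2.8, 9.8), a distance of √(0.9² + 0.0²) ≈ 0.9.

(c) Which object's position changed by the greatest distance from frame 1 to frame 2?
the blue triangle

(moved 3.1; next 1.5)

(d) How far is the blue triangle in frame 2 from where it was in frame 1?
3.1

The blue triangle moved from (6.1, 10.9) to (3.6, 9.0), a distance of √(2.5² + 1.9²) ≈ 3.1.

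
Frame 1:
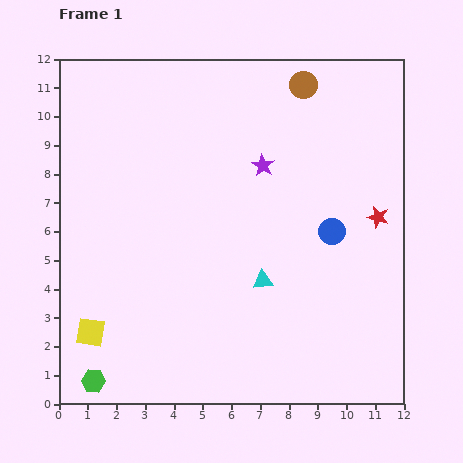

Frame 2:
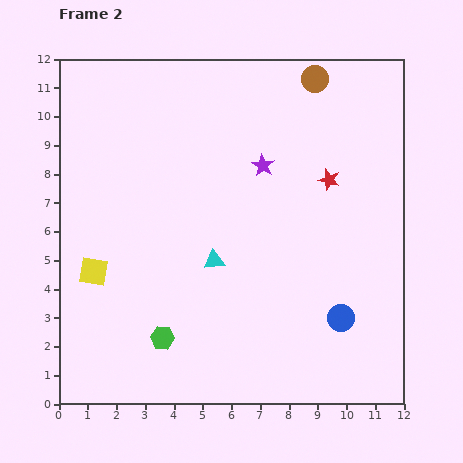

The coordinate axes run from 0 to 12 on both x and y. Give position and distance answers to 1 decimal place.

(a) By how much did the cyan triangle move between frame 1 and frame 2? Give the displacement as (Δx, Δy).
(-1.7, 0.7)

The cyan triangle was at (7.1, 4.3) in frame 1 and (5.4, 5.0) in frame 2.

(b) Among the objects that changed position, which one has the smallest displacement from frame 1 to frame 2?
the brown circle

(moved 0.4)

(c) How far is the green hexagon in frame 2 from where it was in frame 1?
2.8

The green hexagon moved from (1.2, 0.8) to (3.6, 2.3), a distance of √(2.4² + 1.5²) ≈ 2.8.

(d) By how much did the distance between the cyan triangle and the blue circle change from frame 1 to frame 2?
+1.9

Distance in frame 1: 2.9. Distance in frame 2: 4.8.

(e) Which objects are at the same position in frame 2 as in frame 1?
the purple star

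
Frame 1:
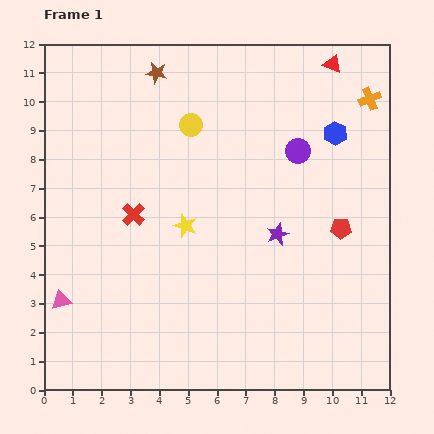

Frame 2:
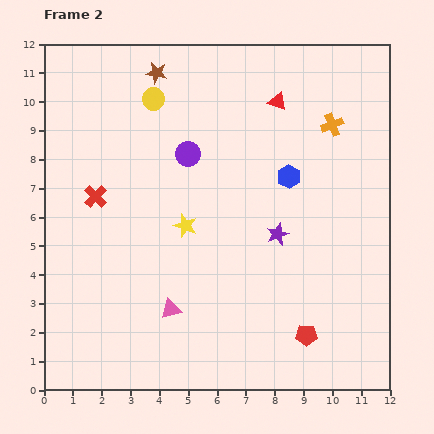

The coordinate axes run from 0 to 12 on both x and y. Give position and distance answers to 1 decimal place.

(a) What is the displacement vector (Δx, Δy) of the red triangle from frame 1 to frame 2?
(-1.9, -1.3)

The red triangle was at (10.0, 11.3) in frame 1 and (8.1, 10.0) in frame 2.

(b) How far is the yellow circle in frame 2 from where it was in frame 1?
1.6

The yellow circle moved from (5.1, 9.2) to (3.8, 10.1), a distance of √(1.3² + 0.9²) ≈ 1.6.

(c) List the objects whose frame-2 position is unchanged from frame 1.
the purple star, the brown star, the yellow star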